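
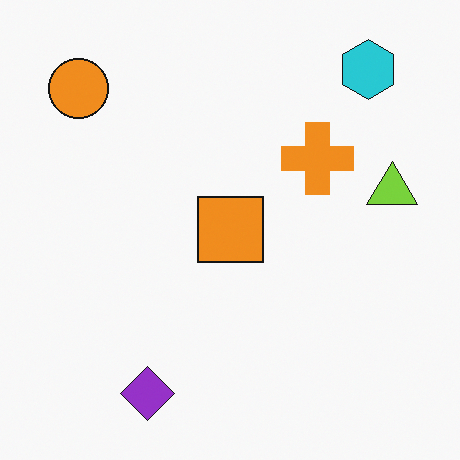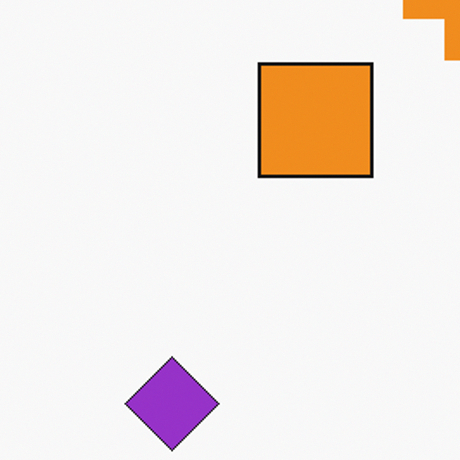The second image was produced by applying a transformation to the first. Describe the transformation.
The transformation is: cropped to a noticeably smaller region and rescaled.

The visible shapes are larger and the field of view is narrower; shapes near the original edges may be partly or wholly outside the frame — a crop-and-rescale.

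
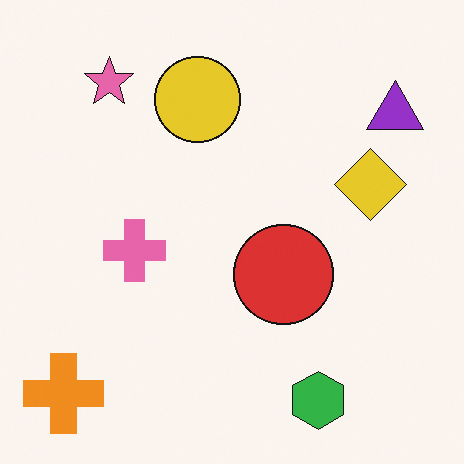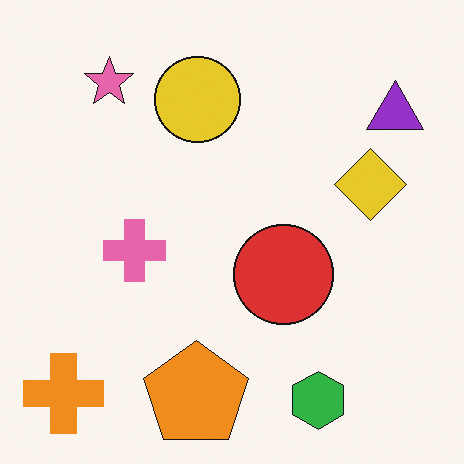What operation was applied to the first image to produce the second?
The image was overlaid with an additional orange pentagon.

An orange pentagon appears in the second image that is absent from the first.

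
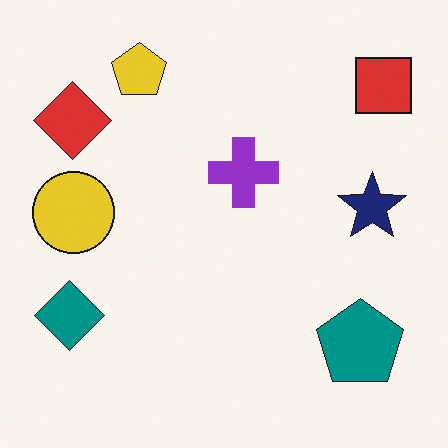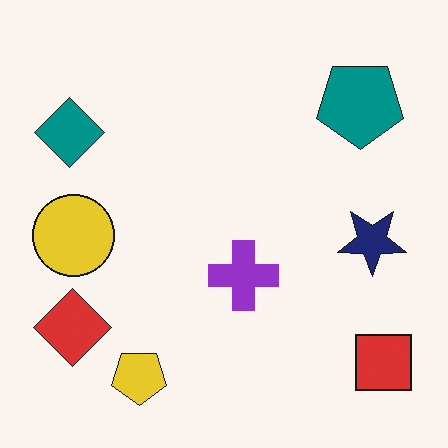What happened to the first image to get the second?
It was flipped vertically (top ↔ bottom).

The yellow pentagon is in the top-left of the first image and the bottom-left of the second — shapes on opposite sides of the horizontal midline have swapped in a mirror flip.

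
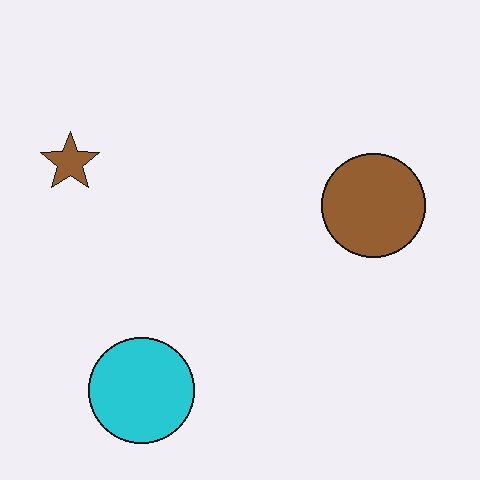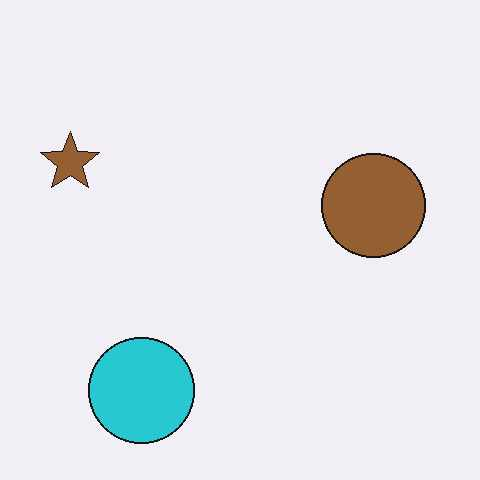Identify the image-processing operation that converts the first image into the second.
It was given moderate JPEG compression.

Blocky 8×8 compression artifacts appear around shape edges and the flat background shows ringing — characteristic JPEG degradation.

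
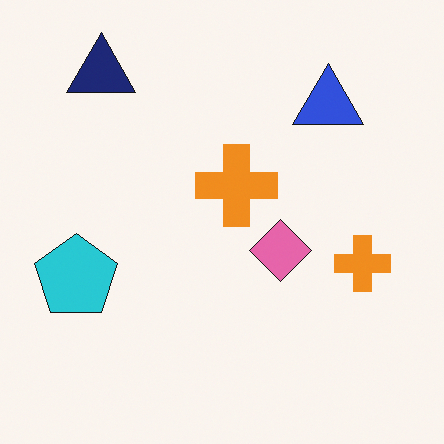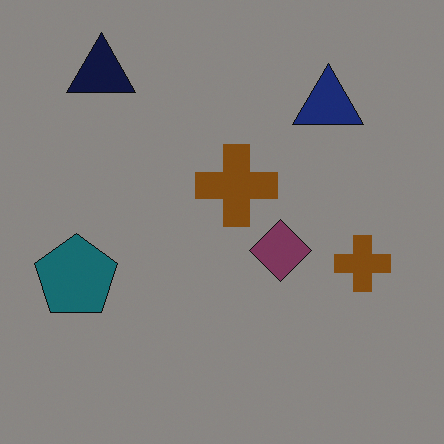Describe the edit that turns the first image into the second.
The transformation is: substantially darkened.

Every pixel — background and shapes alike — is uniformly darkened.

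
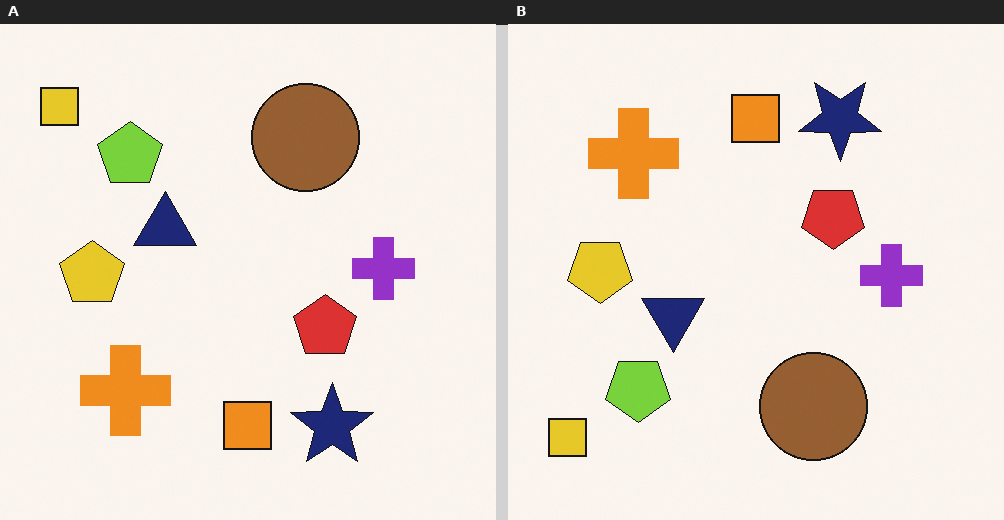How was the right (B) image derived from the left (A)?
It was flipped vertically (top ↔ bottom).

The yellow square is in the top-left of the left (A) image and the bottom-left of the right (B) — shapes on opposite sides of the horizontal midline have swapped in a mirror flip.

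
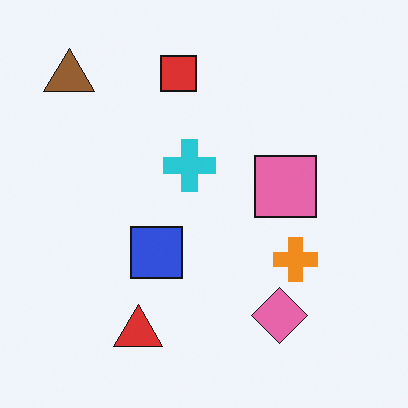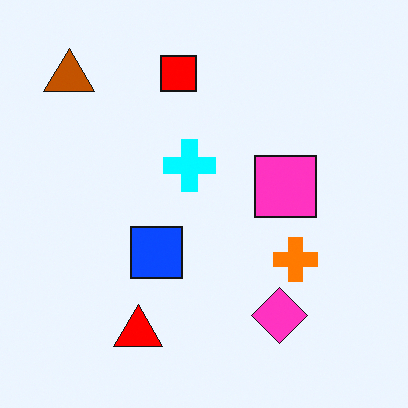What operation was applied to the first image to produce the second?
The image was made much more vivid (saturation change).

All colors are more vivid — a global saturation change.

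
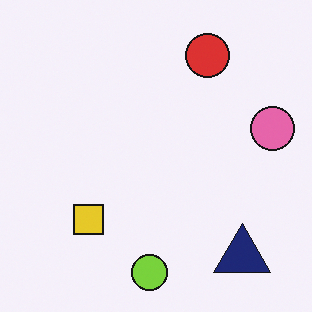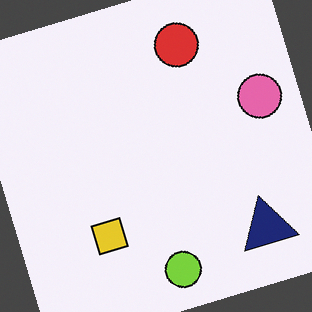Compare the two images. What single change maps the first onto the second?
This is the original image rotated counter-clockwise by a moderate amount.

Every shape is tilted by the same angle and the image corners show triangular fill wedges — a whole-image rotation by a non-right angle.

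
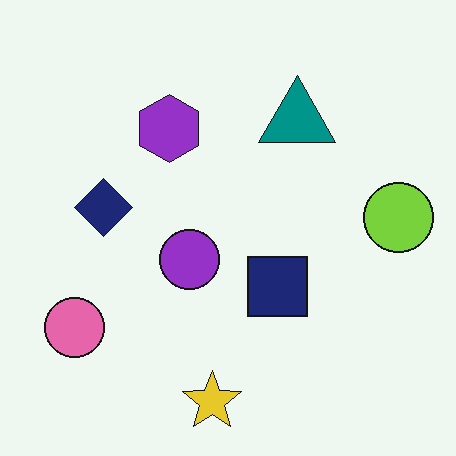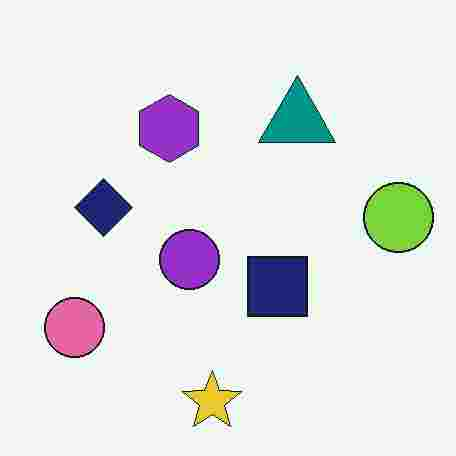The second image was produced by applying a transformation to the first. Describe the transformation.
The image was heavily JPEG-compressed with obvious blocking artifacts.

Blocky 8×8 compression artifacts appear around shape edges and the flat background shows ringing — characteristic JPEG degradation.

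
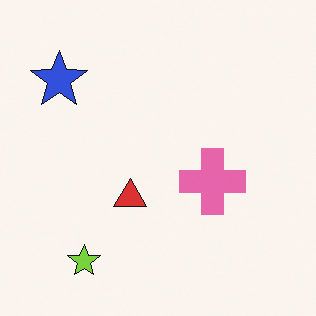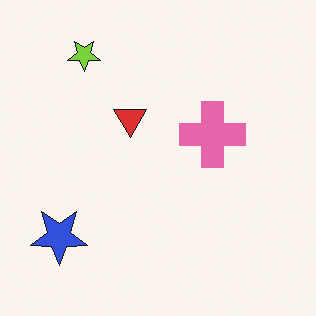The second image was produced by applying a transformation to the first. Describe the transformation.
This is the original image flipped vertically (top ↔ bottom).

The lime star is in the bottom-left of the first image and the top-left of the second — shapes on opposite sides of the horizontal midline have swapped in a mirror flip.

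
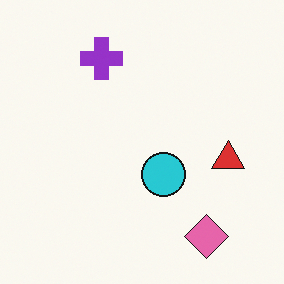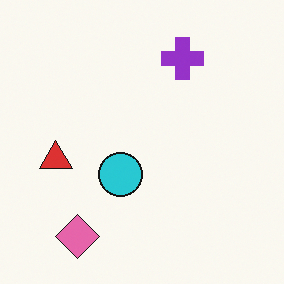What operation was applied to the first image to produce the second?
It was flipped horizontally (left ↔ right).

The red triangle is in the right of the first image and the left of the second — shapes on opposite sides of the vertical midline have swapped in a mirror flip.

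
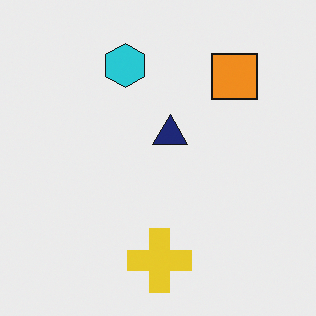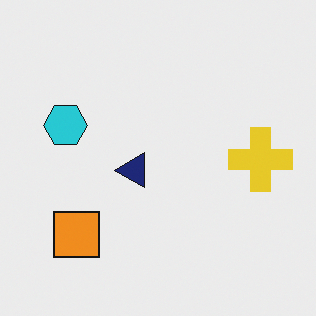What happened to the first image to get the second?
It was transposed (reflected across the top-left ↔ bottom-right diagonal).

Shapes have swapped their row and column positions — what was in the top-right is now in the bottom-left — a diagonal reflection.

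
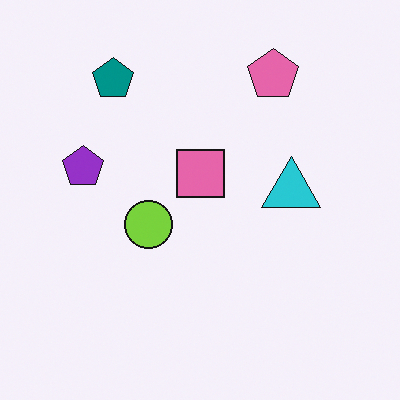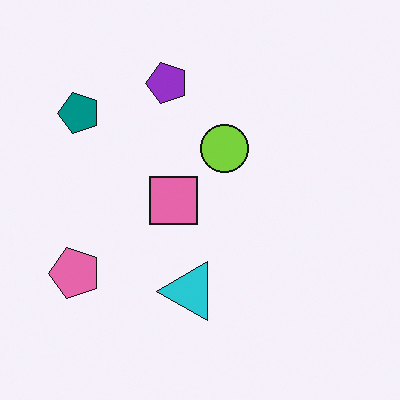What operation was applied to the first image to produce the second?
The image was transposed (reflected across the top-left ↔ bottom-right diagonal).

Shapes have swapped their row and column positions — what was in the top-right is now in the bottom-left — a diagonal reflection.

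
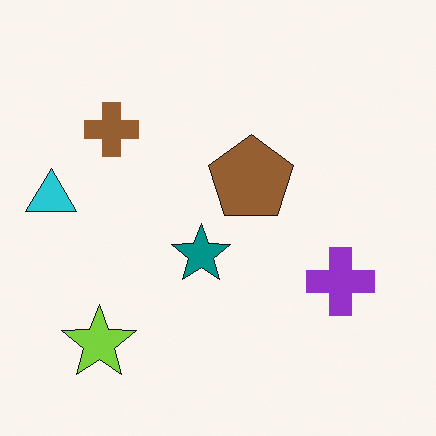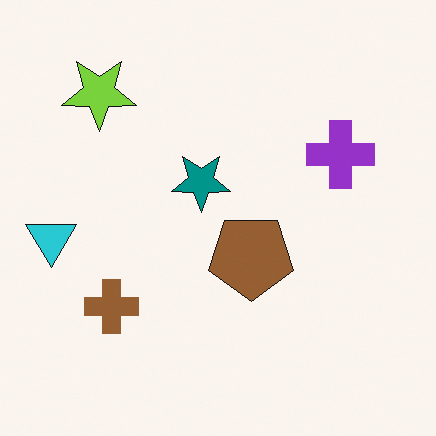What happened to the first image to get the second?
The second image is the first flipped vertically (top ↔ bottom).

The lime star is in the bottom-left of the first image and the top-left of the second — shapes on opposite sides of the horizontal midline have swapped in a mirror flip.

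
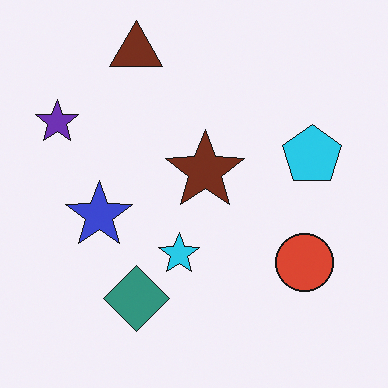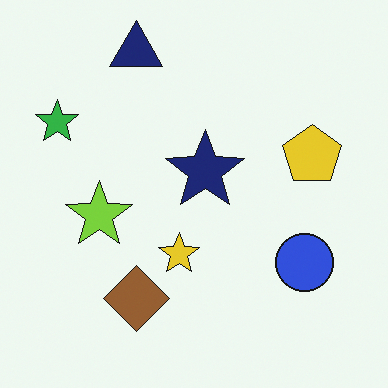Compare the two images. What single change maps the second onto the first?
The first image is the second hue-shifted noticeably.

Every shape's color has rotated by the same amount around the hue wheel — a uniform hue shift.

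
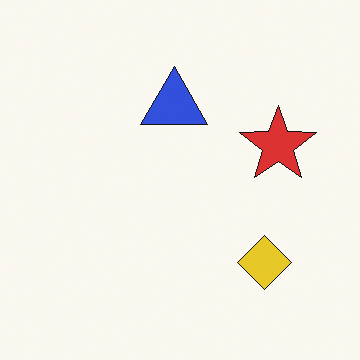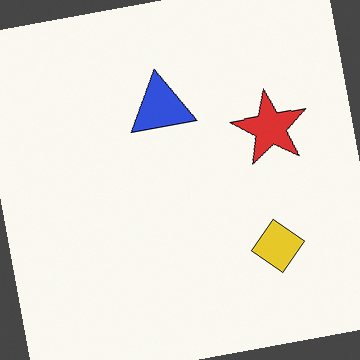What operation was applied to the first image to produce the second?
It was rotated counter-clockwise by a small amount.

Every shape is tilted by the same angle and the image corners show triangular fill wedges — a whole-image rotation by a non-right angle.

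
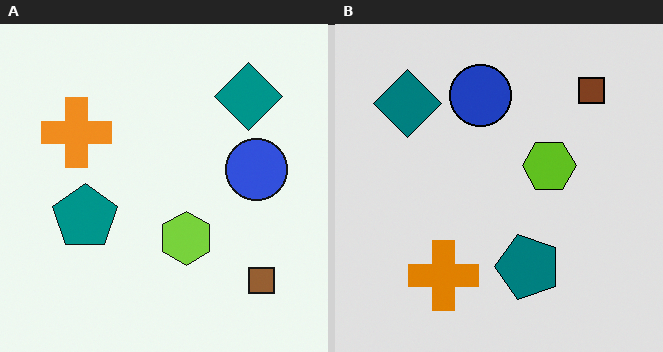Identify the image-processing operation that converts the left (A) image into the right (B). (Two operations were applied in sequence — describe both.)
The right (B) image is the left (A) posterized to a reduced palette, then rotated 90° counter-clockwise.

Each flat color has snapped to a coarser quantized level — most visibly, the near-white background has dropped to a flat grey. The brown square sits in the bottom-right of the left (A) image and the top-right of the right (B) — consistent with a whole-image 90° counter-clockwise rotation.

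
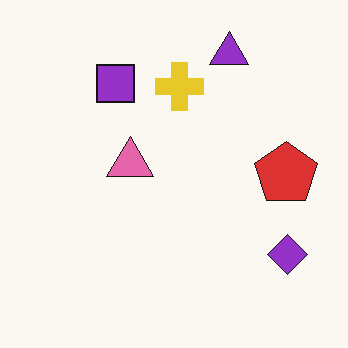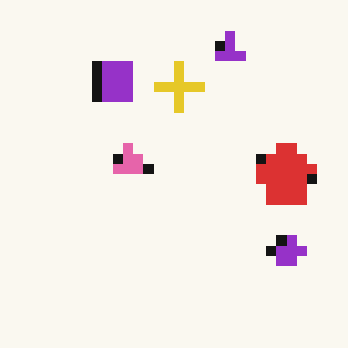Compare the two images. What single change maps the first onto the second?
The second image is the first coarsely pixelated.

Shapes are reduced to large square blocks; fine edges and outlines are lost — a downscale-then-upscale (mosaic) effect.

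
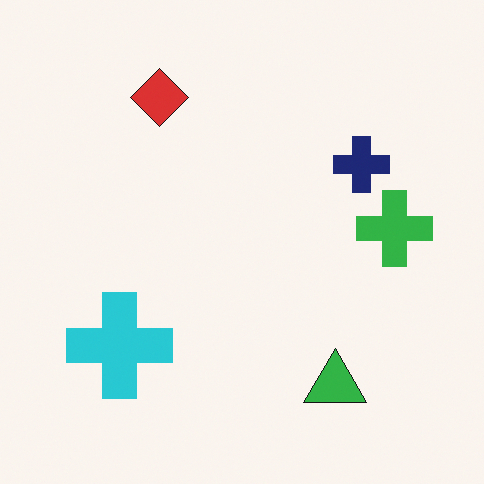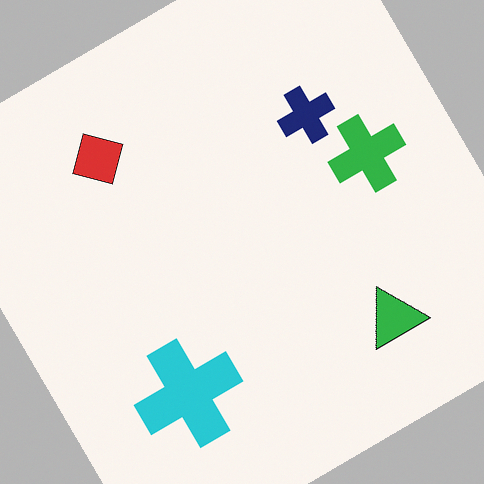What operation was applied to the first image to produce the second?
The image was rotated counter-clockwise by a large amount — several tens of degrees.

Every shape is tilted by the same angle and the image corners show triangular fill wedges — a whole-image rotation by a non-right angle.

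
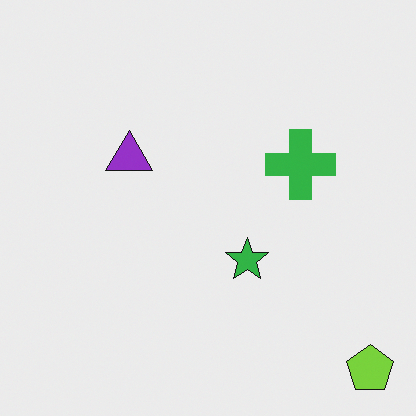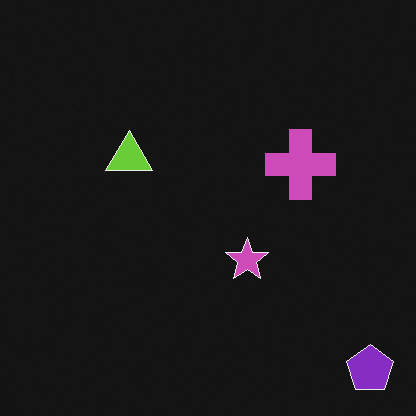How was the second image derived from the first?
The image was color-inverted (negative).

The light background has become dark and every shape's color is its complement — a photographic negative.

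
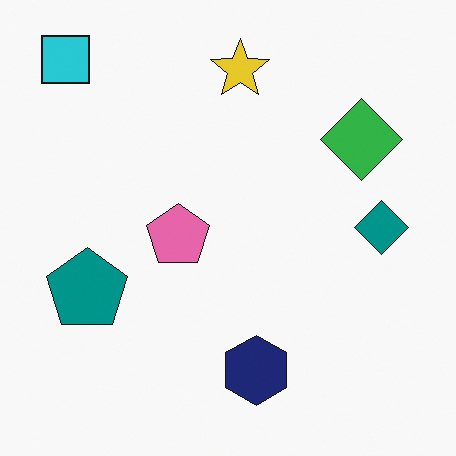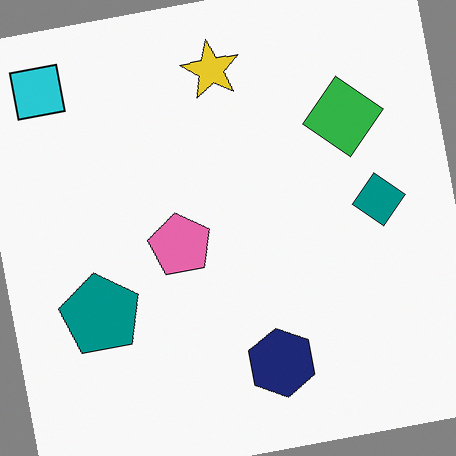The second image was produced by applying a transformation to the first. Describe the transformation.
This is the original image rotated counter-clockwise by a few degrees.

Every shape is tilted by the same angle and the image corners show triangular fill wedges — a whole-image rotation by a non-right angle.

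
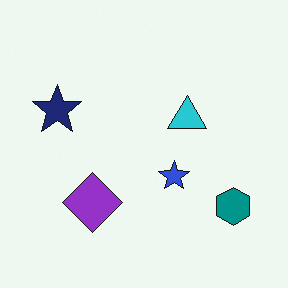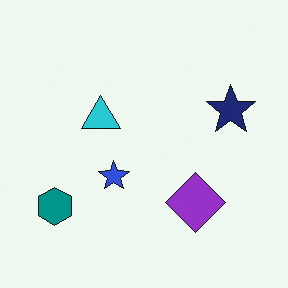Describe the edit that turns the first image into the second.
This is the original image flipped horizontally (left ↔ right).

The teal hexagon is in the bottom-right of the first image and the bottom-left of the second — shapes on opposite sides of the vertical midline have swapped in a mirror flip.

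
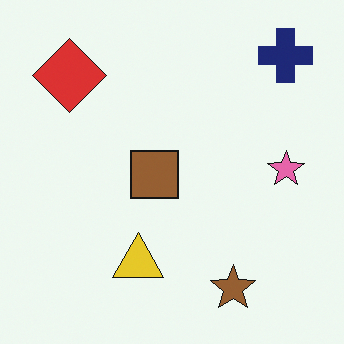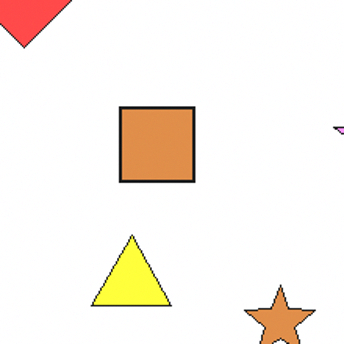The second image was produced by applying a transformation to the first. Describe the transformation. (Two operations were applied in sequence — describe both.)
This is the original image substantially brightened, then cropped to a modestly smaller region and rescaled.

Every pixel — background and shapes alike — is uniformly brightened. The visible shapes are larger and the field of view is narrower; shapes near the original edges may be partly or wholly outside the frame — a crop-and-rescale.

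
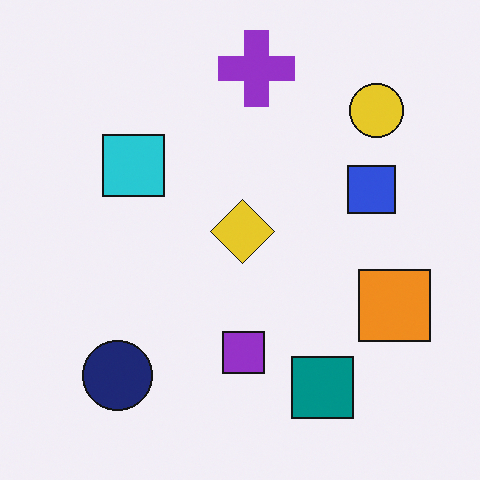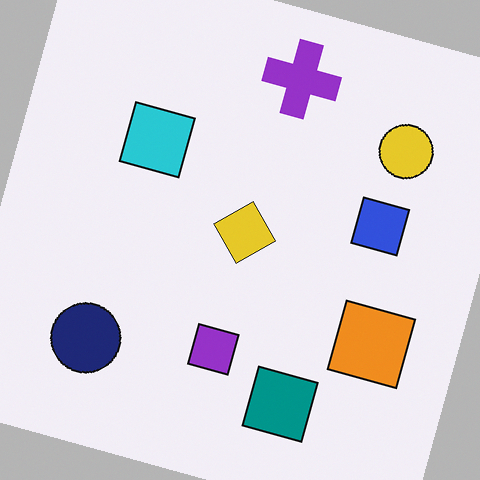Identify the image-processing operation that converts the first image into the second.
This is the original image rotated clockwise by a moderate amount.

Every shape is tilted by the same angle and the image corners show triangular fill wedges — a whole-image rotation by a non-right angle.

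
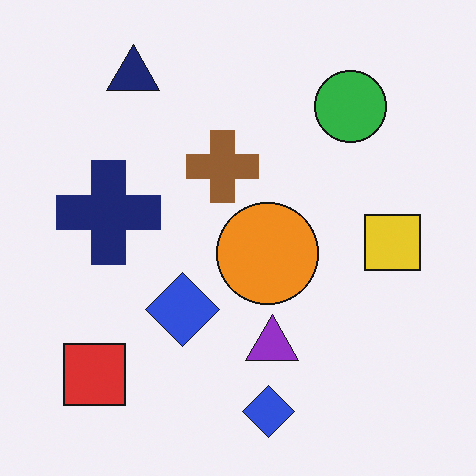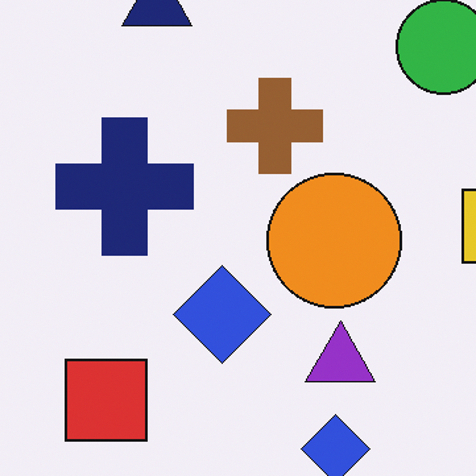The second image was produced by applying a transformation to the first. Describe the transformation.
The second image is the first cropped to a modestly smaller region and rescaled.

The visible shapes are larger and the field of view is narrower; shapes near the original edges may be partly or wholly outside the frame — a crop-and-rescale.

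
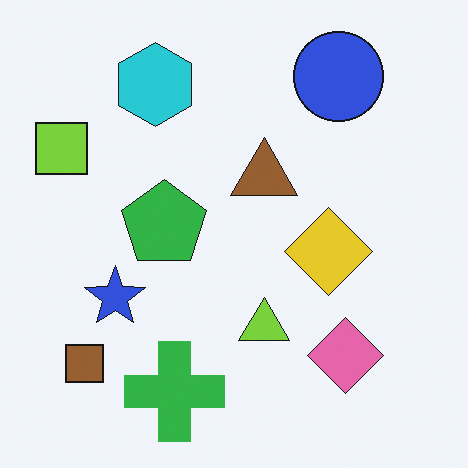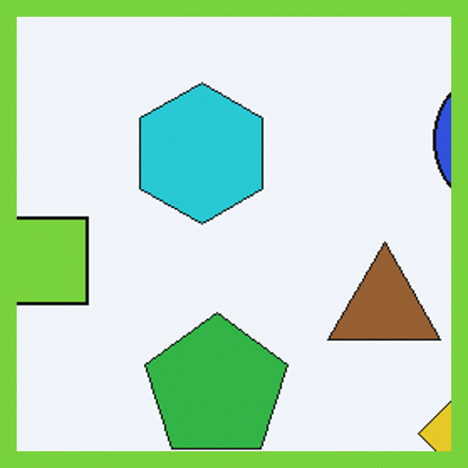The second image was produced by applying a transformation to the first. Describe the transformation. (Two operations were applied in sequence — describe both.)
The second image is the first cropped tightly and scaled back up, then framed with a lime border.

The visible shapes are larger and the field of view is narrower; shapes near the original edges may be partly or wholly outside the frame — a crop-and-rescale. A solid lime frame runs around the edge of the second image, with the content slightly shrunk inside it.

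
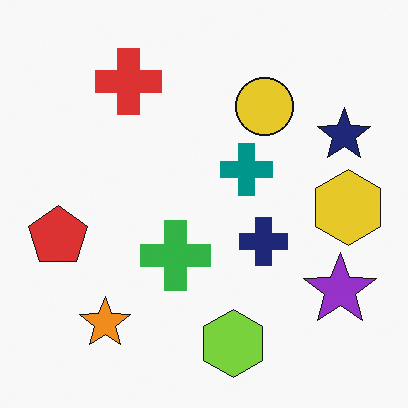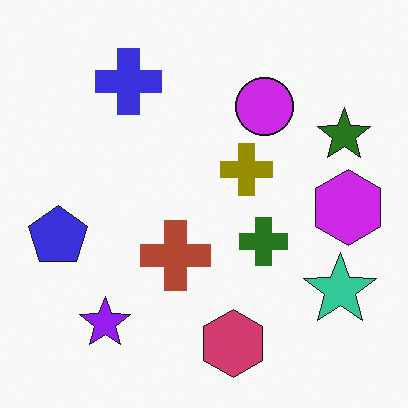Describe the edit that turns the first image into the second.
The second image is the first hue-shifted by a large amount.

Every shape's color has rotated by the same amount around the hue wheel — a uniform hue shift.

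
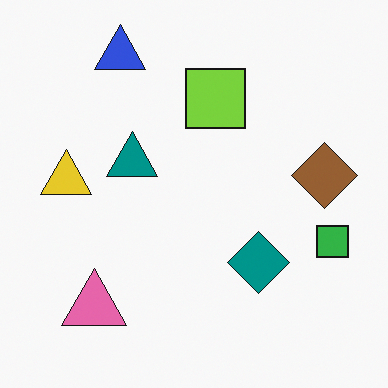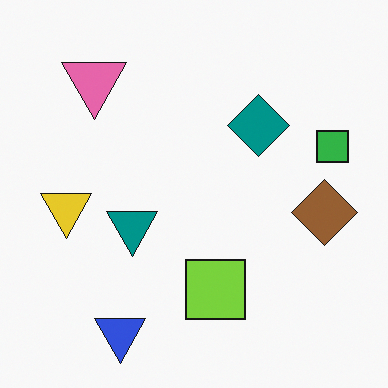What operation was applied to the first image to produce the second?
The transformation is: flipped vertically (top ↔ bottom).

The blue triangle is in the top-left of the first image and the bottom-left of the second — shapes on opposite sides of the horizontal midline have swapped in a mirror flip.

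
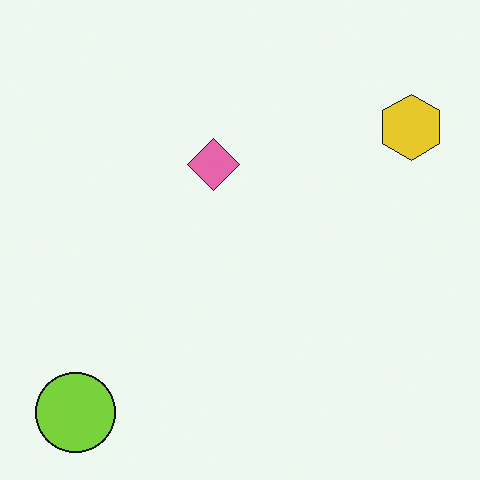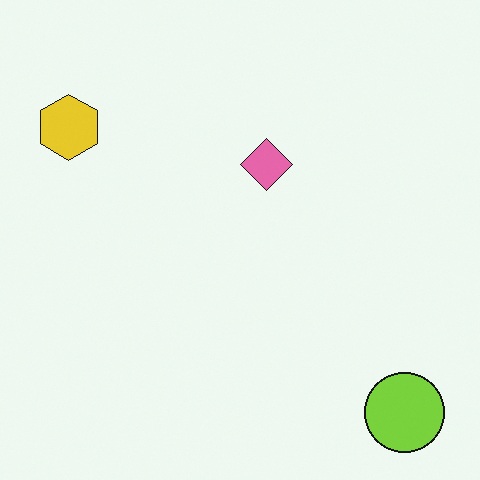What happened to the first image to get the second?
The second image is the first flipped horizontally (left ↔ right).

The yellow hexagon is in the top-right of the first image and the top-left of the second — shapes on opposite sides of the vertical midline have swapped in a mirror flip.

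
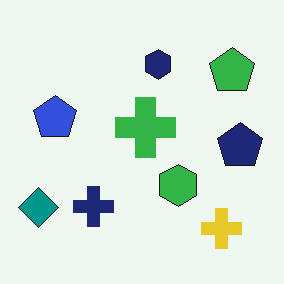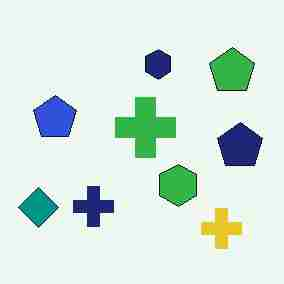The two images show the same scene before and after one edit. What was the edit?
Heavily JPEG-compressed with obvious blocking artifacts.

Blocky 8×8 compression artifacts appear around shape edges and the flat background shows ringing — characteristic JPEG degradation.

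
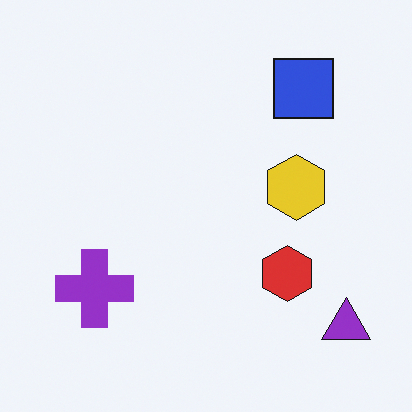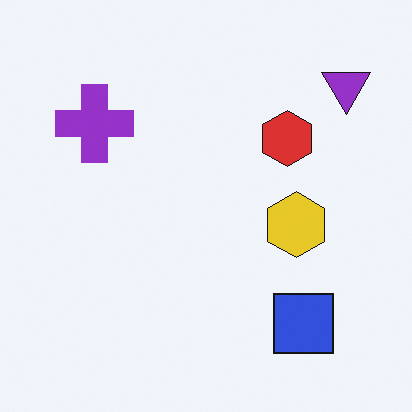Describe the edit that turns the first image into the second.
This is the original image flipped vertically (top ↔ bottom).

The purple triangle is in the bottom-right of the first image and the top-right of the second — shapes on opposite sides of the horizontal midline have swapped in a mirror flip.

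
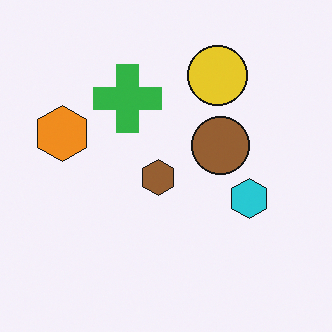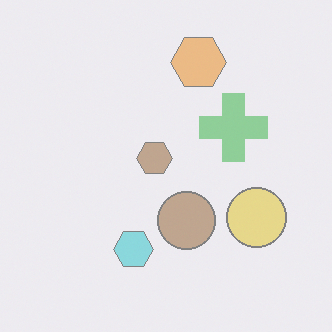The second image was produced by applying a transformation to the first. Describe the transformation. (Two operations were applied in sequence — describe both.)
Rotated 90° clockwise, then given much lower contrast.

The orange hexagon sits in the left of the first image and the top of the second — consistent with a whole-image 90° clockwise rotation. Tones are pushed toward mid-grey across the whole image — a global contrast change.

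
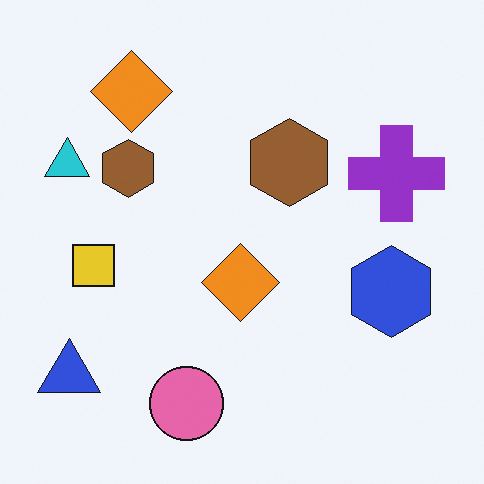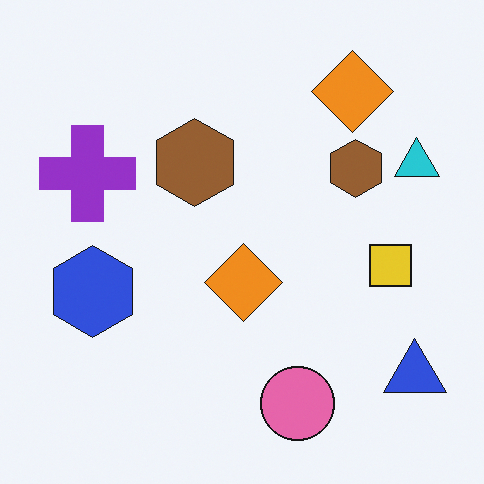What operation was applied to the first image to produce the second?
The second image is the first flipped horizontally (left ↔ right).

The cyan triangle is in the left of the first image and the right of the second — shapes on opposite sides of the vertical midline have swapped in a mirror flip.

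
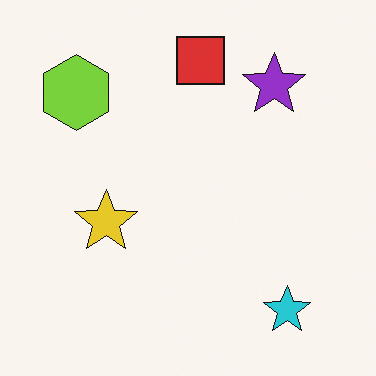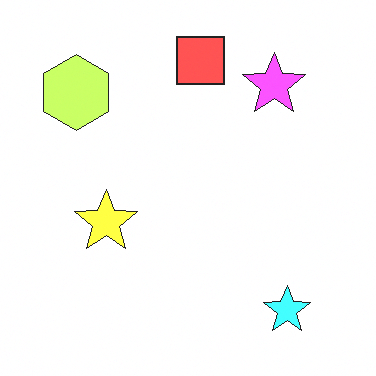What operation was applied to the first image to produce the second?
It was substantially brightened.

Every pixel — background and shapes alike — is uniformly brightened.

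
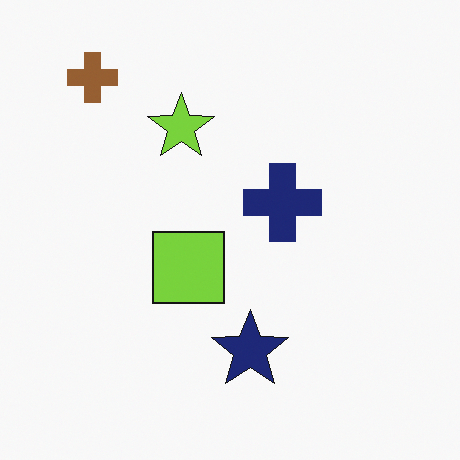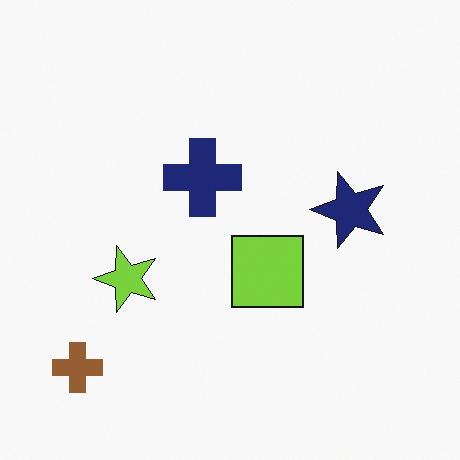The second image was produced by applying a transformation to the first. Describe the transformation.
The transformation is: rotated 90° counter-clockwise.

The brown cross sits in the top-left of the first image and the bottom-left of the second — consistent with a whole-image 90° counter-clockwise rotation.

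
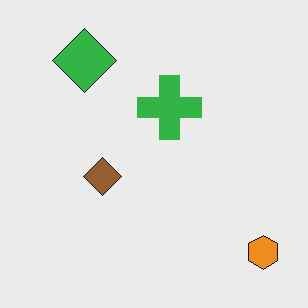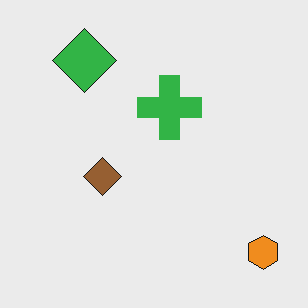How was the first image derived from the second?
Given moderate JPEG compression.

Blocky 8×8 compression artifacts appear around shape edges and the flat background shows ringing — characteristic JPEG degradation.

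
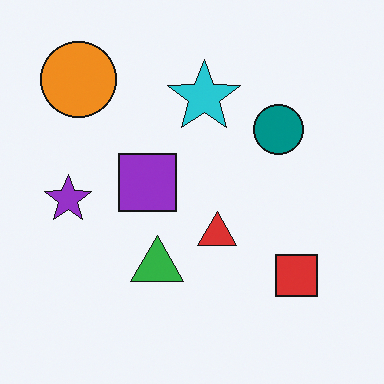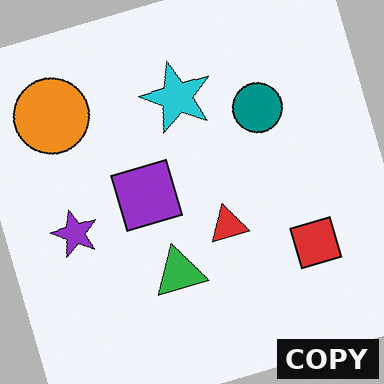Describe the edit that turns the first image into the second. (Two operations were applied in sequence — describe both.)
The second image is the first rotated counter-clockwise by a moderate amount, then watermarked with the text "COPY" in the lower-right corner.

Every shape is tilted by the same angle and the image corners show triangular fill wedges — a whole-image rotation by a non-right angle. A dark label reading "COPY" appears in the lower-right corner.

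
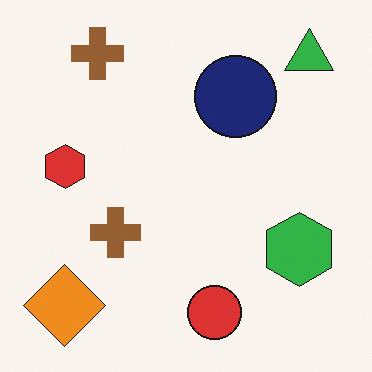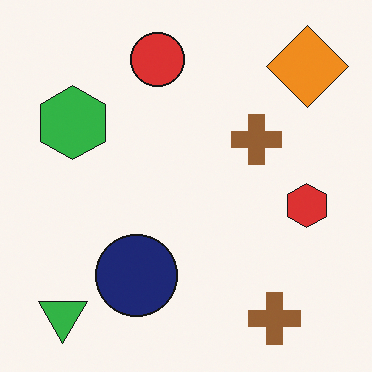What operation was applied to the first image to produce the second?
Rotated 180°.

The green triangle sits in the top-right of the first image and the bottom-left of the second — consistent with a whole-image 180° rotation.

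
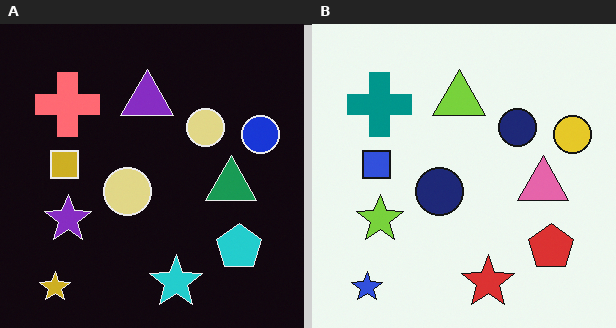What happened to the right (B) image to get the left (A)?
It was color-inverted (negative).

The light background has become dark and every shape's color is its complement — a photographic negative.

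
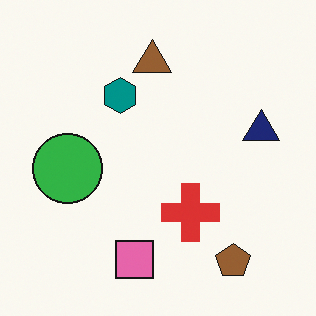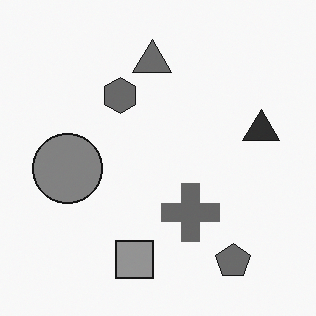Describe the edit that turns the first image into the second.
The image was converted to grayscale.

All color is removed — every shape is now a shade of grey.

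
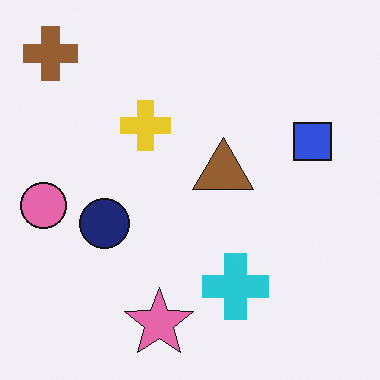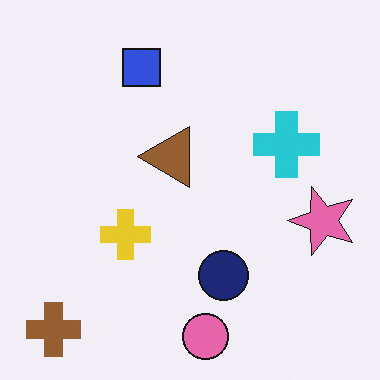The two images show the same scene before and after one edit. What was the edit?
Rotated 90° counter-clockwise.

The brown cross sits in the top-left of the first image and the bottom-left of the second — consistent with a whole-image 90° counter-clockwise rotation.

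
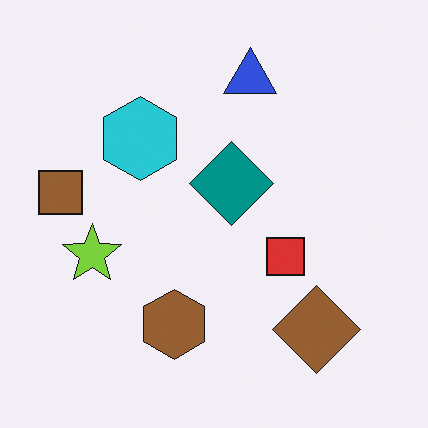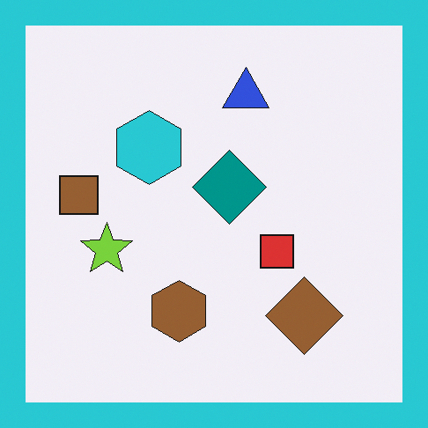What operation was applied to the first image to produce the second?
The image was framed with a cyan border.

A solid cyan frame runs around the edge of the second image, with the content slightly shrunk inside it.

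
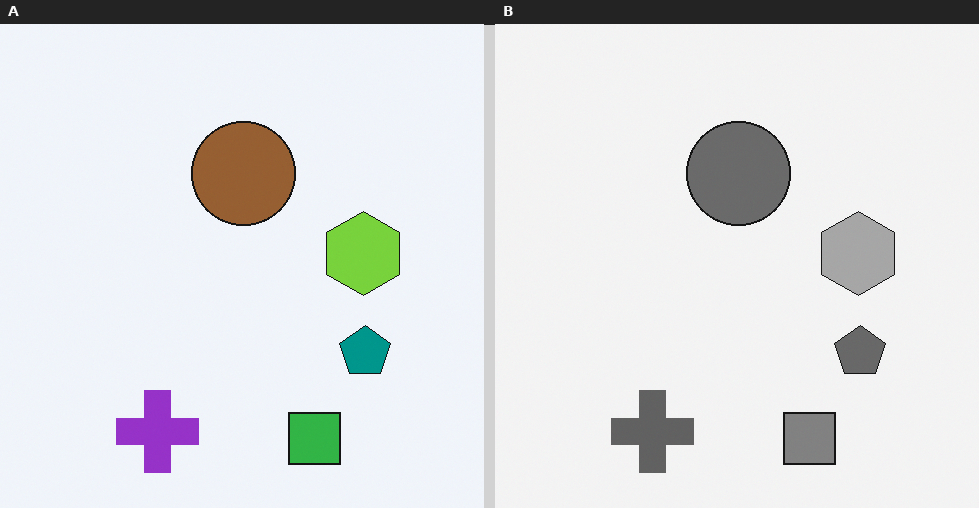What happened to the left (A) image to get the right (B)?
It was converted to grayscale.

All color is removed — every shape is now a shade of grey.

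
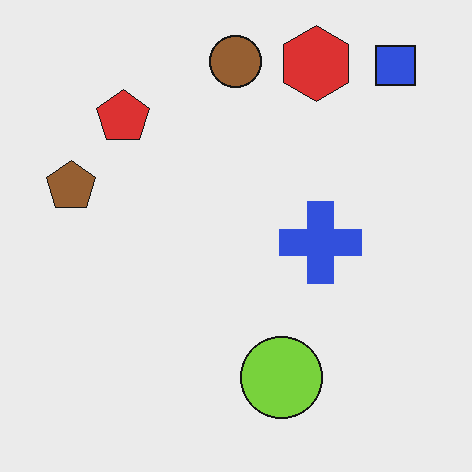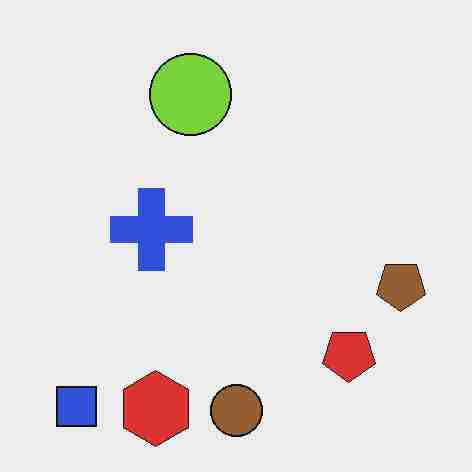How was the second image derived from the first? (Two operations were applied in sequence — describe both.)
It was rotated 180°, then heavily JPEG-compressed with obvious blocking artifacts.

The blue square sits in the top-right of the first image and the bottom-left of the second — consistent with a whole-image 180° rotation. Blocky 8×8 compression artifacts appear around shape edges and the flat background shows ringing — characteristic JPEG degradation.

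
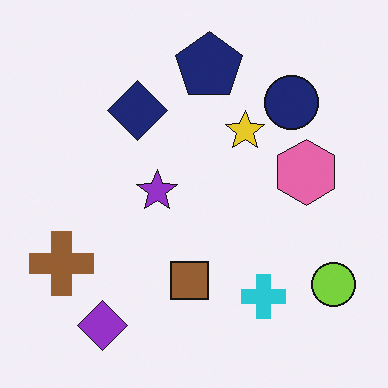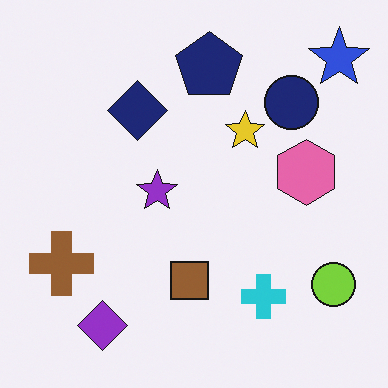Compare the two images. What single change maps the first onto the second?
This is the original image overlaid with an additional blue star.

A blue star appears in the second image that is absent from the first.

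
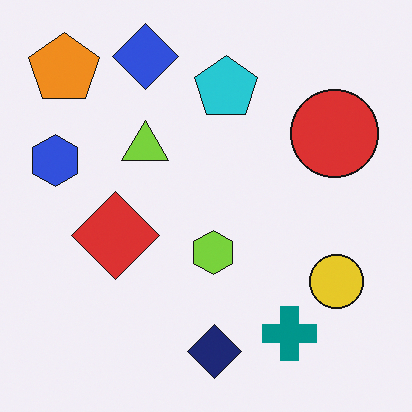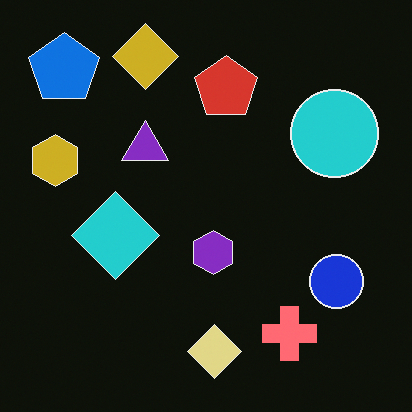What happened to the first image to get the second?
The image was color-inverted (negative).

The light background has become dark and every shape's color is its complement — a photographic negative.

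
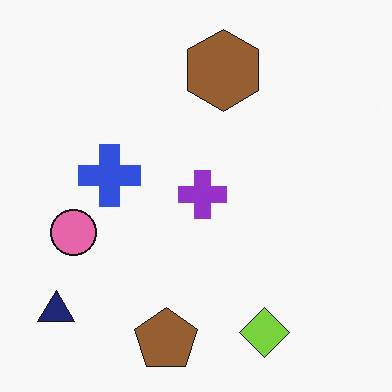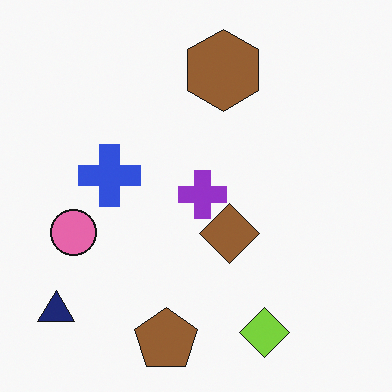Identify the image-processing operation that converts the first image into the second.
The image was overlaid with an additional brown diamond.

A brown diamond appears in the second image that is absent from the first.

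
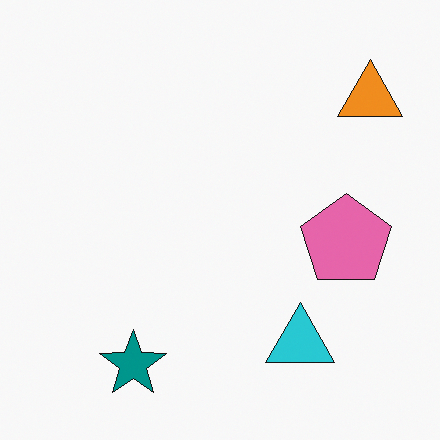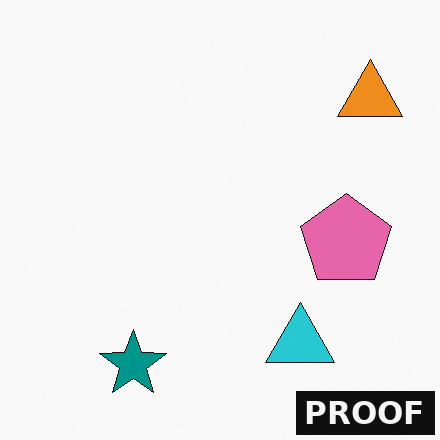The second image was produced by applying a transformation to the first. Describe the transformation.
The image was watermarked with the text "PROOF" in the lower-right corner.

A dark label reading "PROOF" appears in the lower-right corner.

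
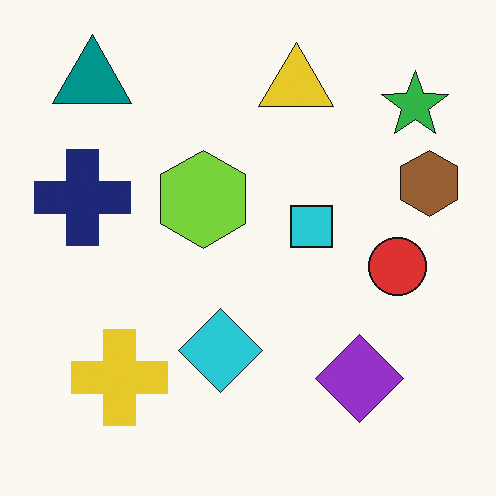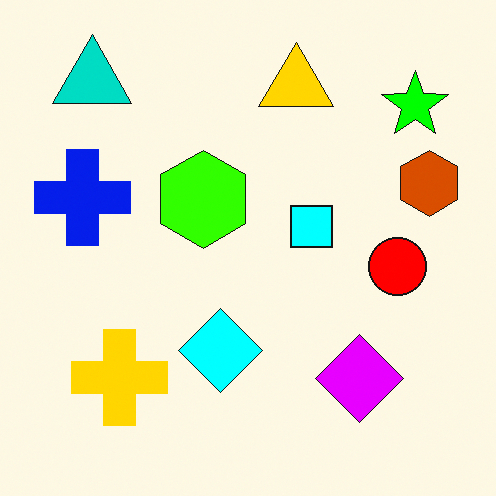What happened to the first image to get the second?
The image was made much more vivid (saturation change).

All colors are more vivid — a global saturation change.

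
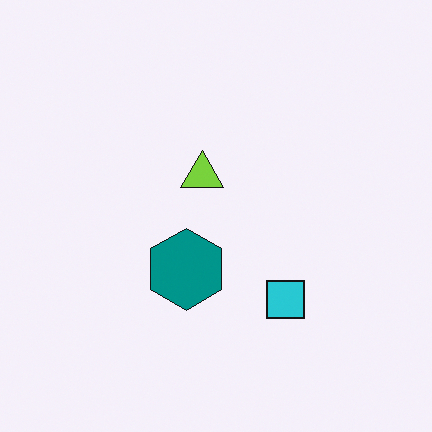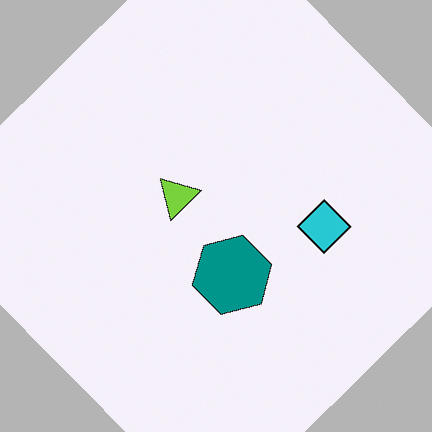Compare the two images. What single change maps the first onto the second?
The second image is the first rotated counter-clockwise by a large amount — several tens of degrees.

Every shape is tilted by the same angle and the image corners show triangular fill wedges — a whole-image rotation by a non-right angle.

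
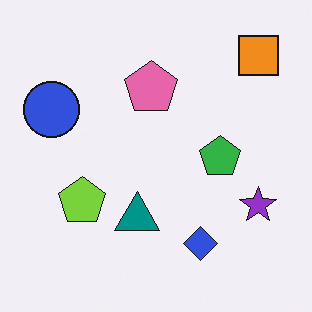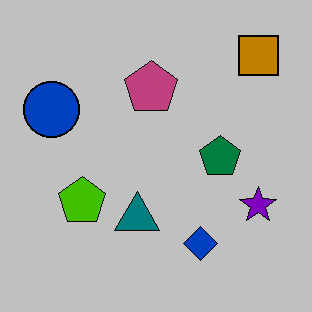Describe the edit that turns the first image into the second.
This is the original image aggressively posterized.

Each flat color has snapped to a coarser quantized level — most visibly, the near-white background has dropped to a flat grey.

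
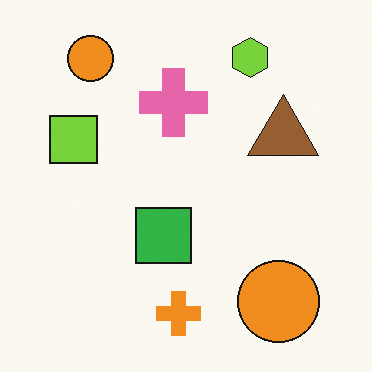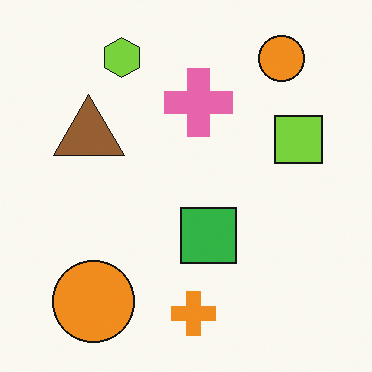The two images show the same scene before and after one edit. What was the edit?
The transformation is: flipped horizontally (left ↔ right).

The lime square is in the left of the first image and the right of the second — shapes on opposite sides of the vertical midline have swapped in a mirror flip.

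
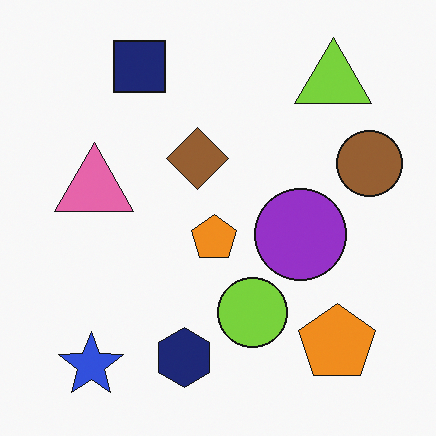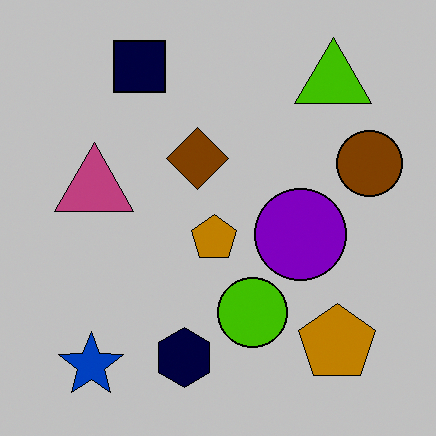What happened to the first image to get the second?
The second image is the first heavily posterized to just a handful of flat colors.

Each flat color has snapped to a coarser quantized level — most visibly, the near-white background has dropped to a flat grey.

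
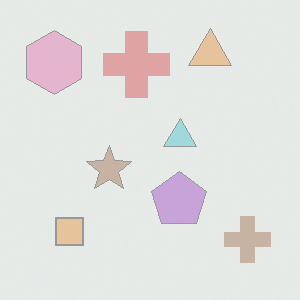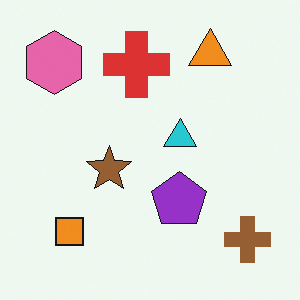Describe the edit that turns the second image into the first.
The image was given much lower contrast.

Tones are pushed toward mid-grey across the whole image — a global contrast change.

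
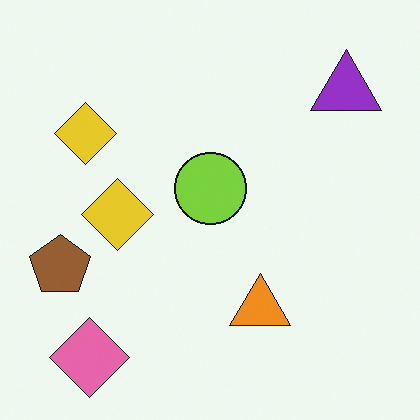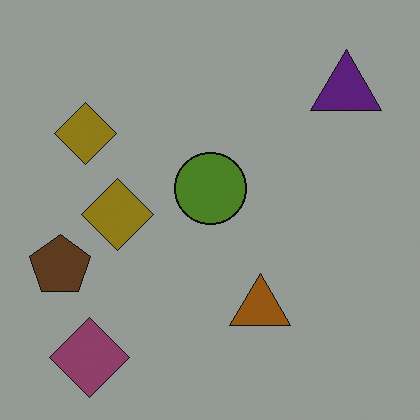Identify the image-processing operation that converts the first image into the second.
The second image is the first noticeably darkened.

Every pixel — background and shapes alike — is uniformly darkened.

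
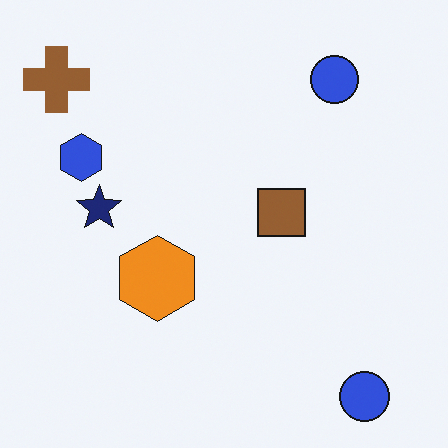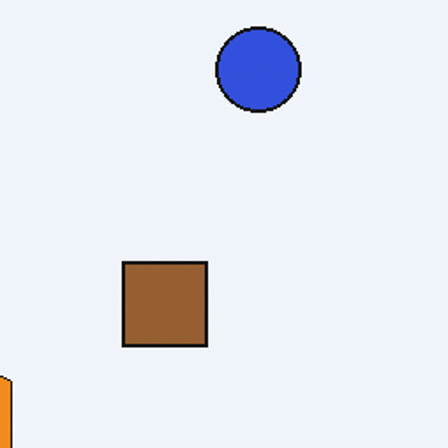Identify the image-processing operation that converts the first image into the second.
Cropped tightly and scaled back up.

The visible shapes are larger and the field of view is narrower; shapes near the original edges may be partly or wholly outside the frame — a crop-and-rescale.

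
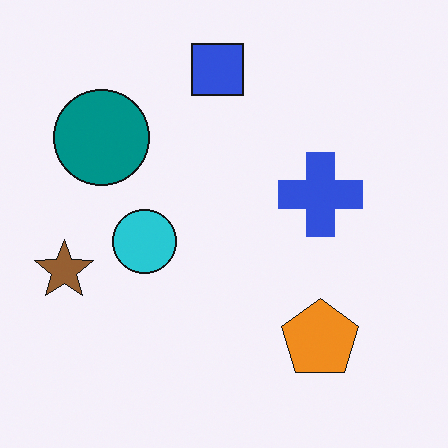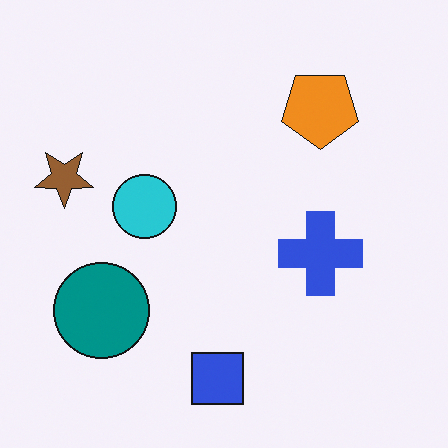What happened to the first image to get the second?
The second image is the first flipped vertically (top ↔ bottom).

The blue square is in the top of the first image and the bottom of the second — shapes on opposite sides of the horizontal midline have swapped in a mirror flip.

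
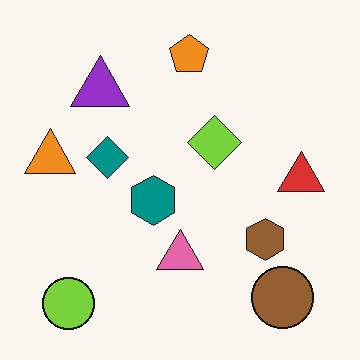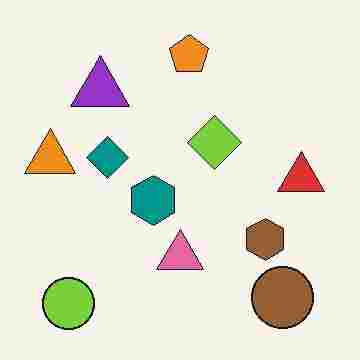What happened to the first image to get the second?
This is the original image heavily JPEG-compressed with obvious blocking artifacts.

Blocky 8×8 compression artifacts appear around shape edges and the flat background shows ringing — characteristic JPEG degradation.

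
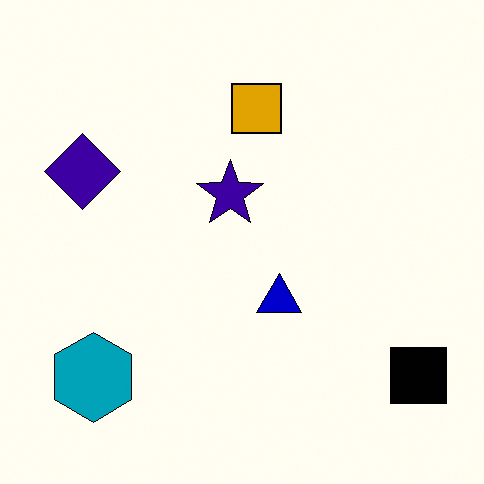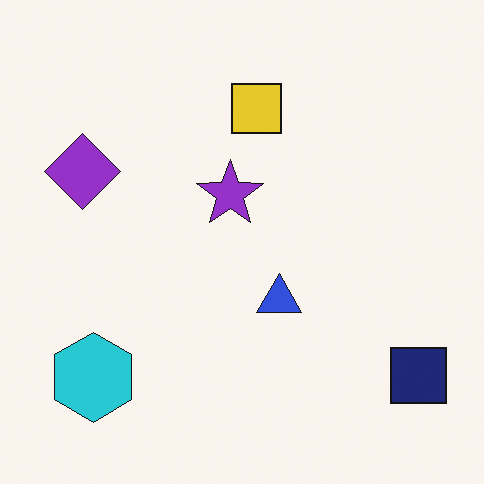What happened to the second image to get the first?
The transformation is: boosted in contrast.

Tones are pushed away from mid-grey across the whole image — a global contrast change.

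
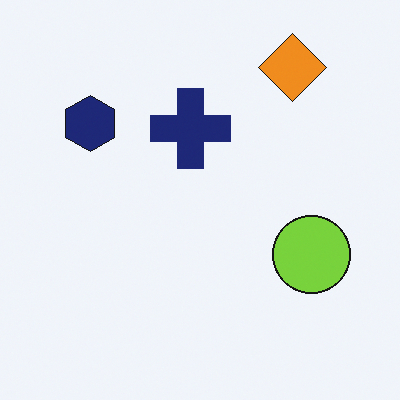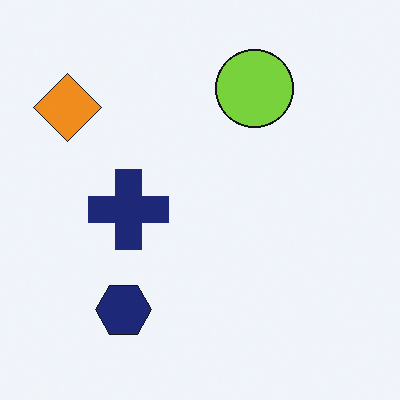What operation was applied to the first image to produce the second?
The transformation is: rotated 90° counter-clockwise.

The orange diamond sits in the top-right of the first image and the top-left of the second — consistent with a whole-image 90° counter-clockwise rotation.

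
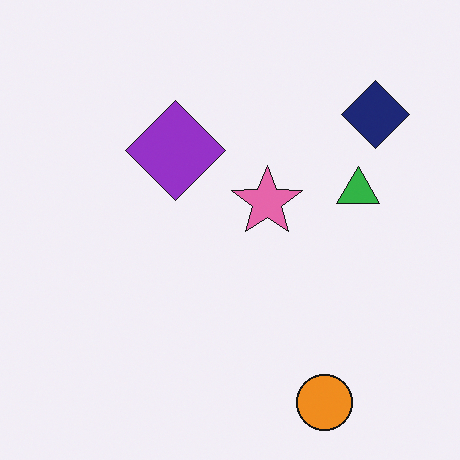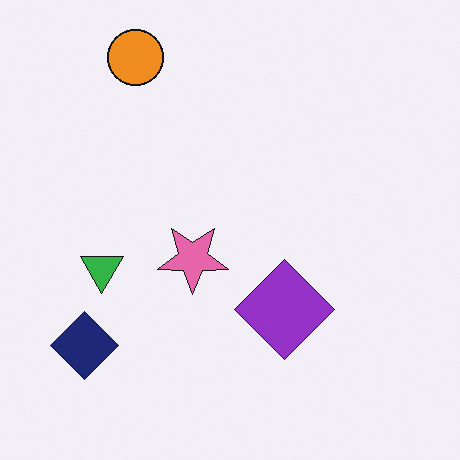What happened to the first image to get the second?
The second image is the first rotated 180°.

The orange circle sits in the bottom-right of the first image and the top-left of the second — consistent with a whole-image 180° rotation.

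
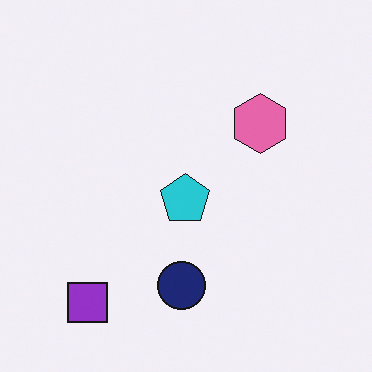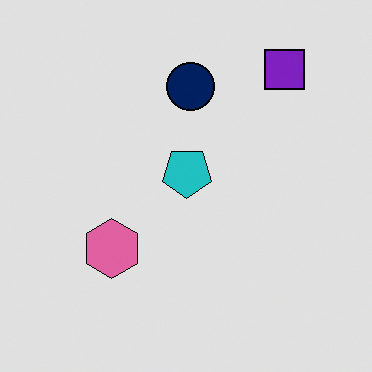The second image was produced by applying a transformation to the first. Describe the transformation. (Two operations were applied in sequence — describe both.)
The transformation is: rotated 180°, then posterized to a reduced palette.

The purple square sits in the bottom-left of the first image and the top-right of the second — consistent with a whole-image 180° rotation. Each flat color has snapped to a coarser quantized level — most visibly, the near-white background has dropped to a flat grey.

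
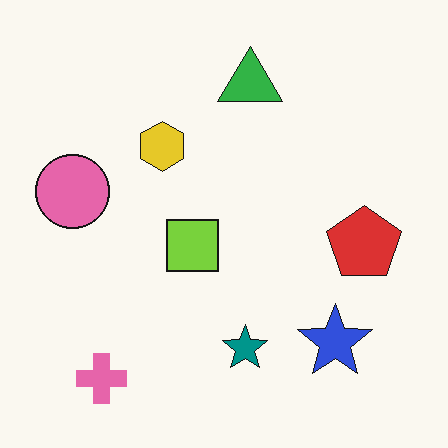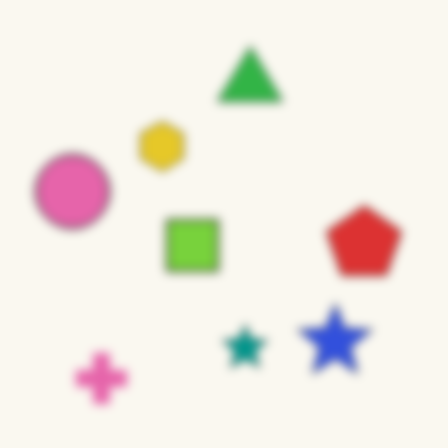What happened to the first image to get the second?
The image was heavily blurred.

Shape edges and outlines are uniformly softened across the whole image.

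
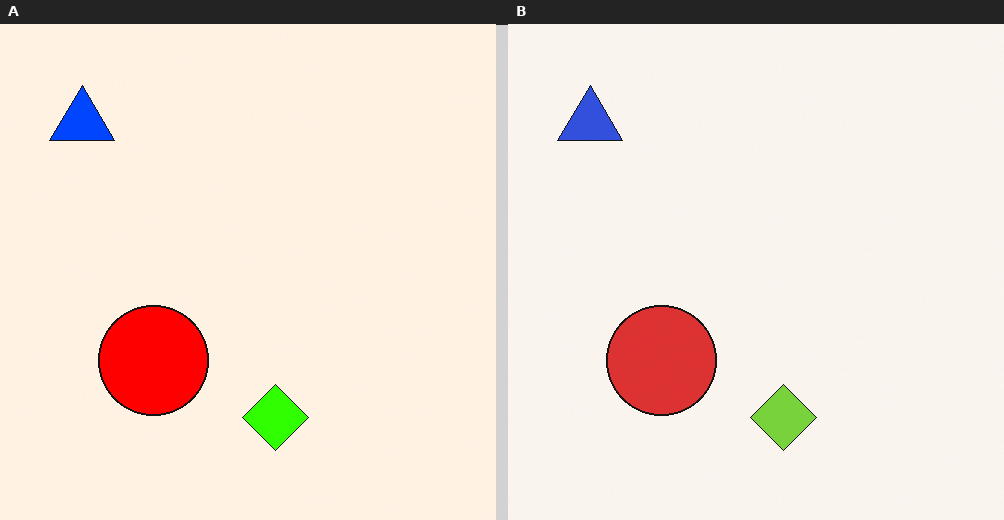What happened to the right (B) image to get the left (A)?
The left (A) image is the right (B) heavily oversaturated.

All colors are more vivid — a global saturation change.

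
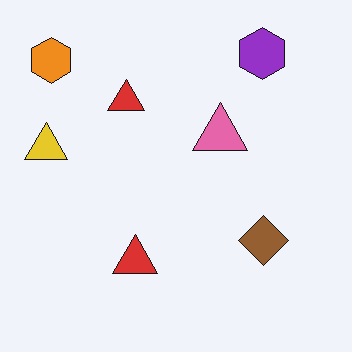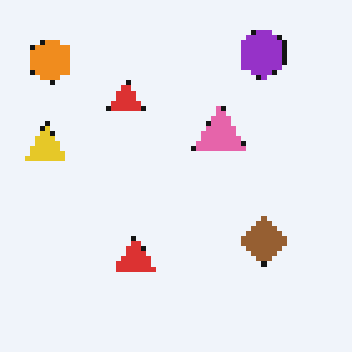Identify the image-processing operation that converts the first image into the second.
Lightly pixelated (a mild mosaic effect).

Shapes are reduced to large square blocks; fine edges and outlines are lost — a downscale-then-upscale (mosaic) effect.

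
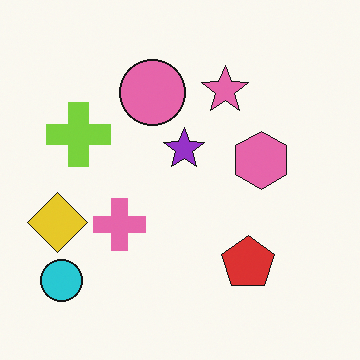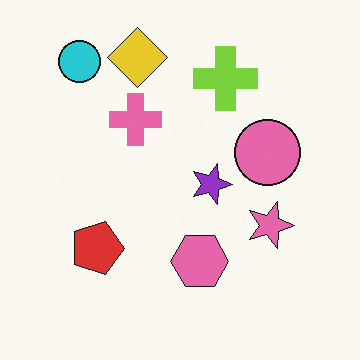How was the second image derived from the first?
The second image is the first rotated 90° clockwise.

The cyan circle sits in the bottom-left of the first image and the top-left of the second — consistent with a whole-image 90° clockwise rotation.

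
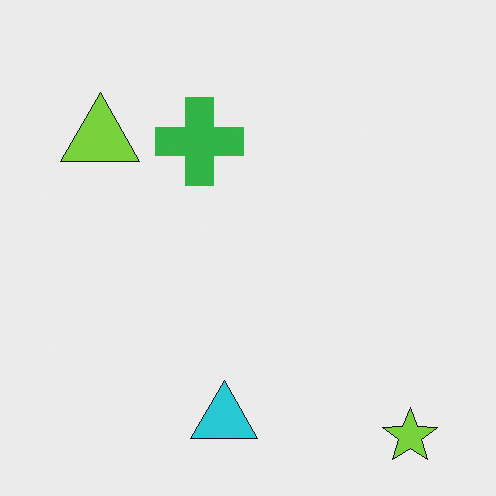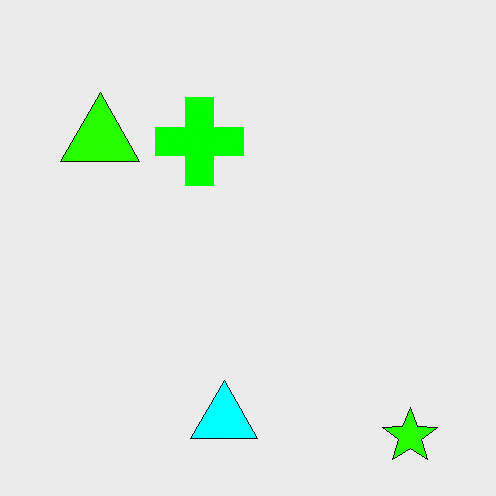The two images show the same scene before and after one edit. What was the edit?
This is the original image made much more vivid (saturation change).

All colors are more vivid — a global saturation change.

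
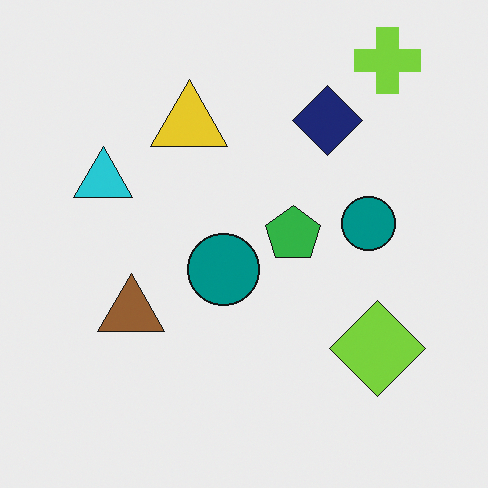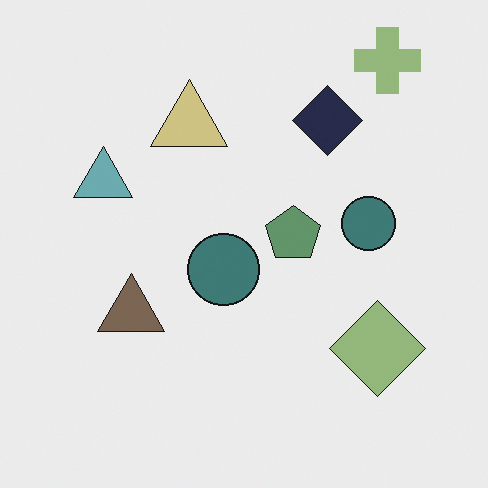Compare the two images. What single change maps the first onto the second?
The second image is the first made much more muted (saturation change).

All colors are more muted and greyish — a global saturation change.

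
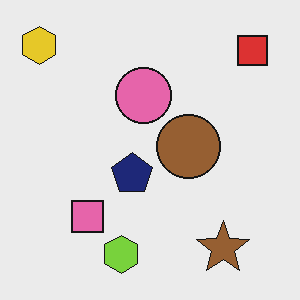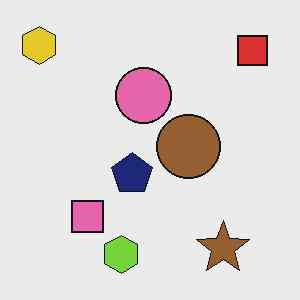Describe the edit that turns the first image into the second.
It was JPEG-compressed with visible artifacts.

Blocky 8×8 compression artifacts appear around shape edges and the flat background shows ringing — characteristic JPEG degradation.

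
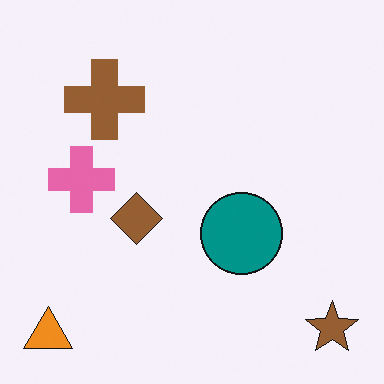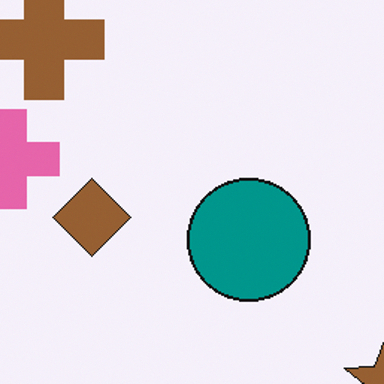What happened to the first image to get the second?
It was cropped slightly and scaled back up.

The visible shapes are larger and the field of view is narrower; shapes near the original edges may be partly or wholly outside the frame — a crop-and-rescale.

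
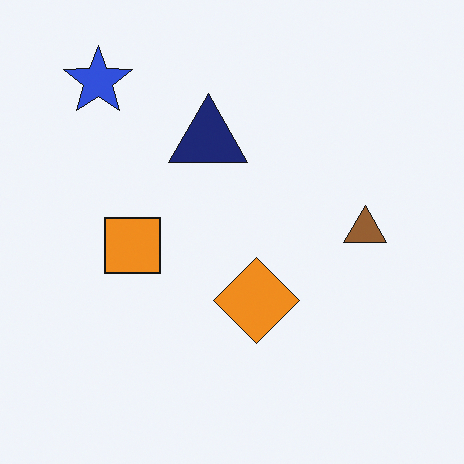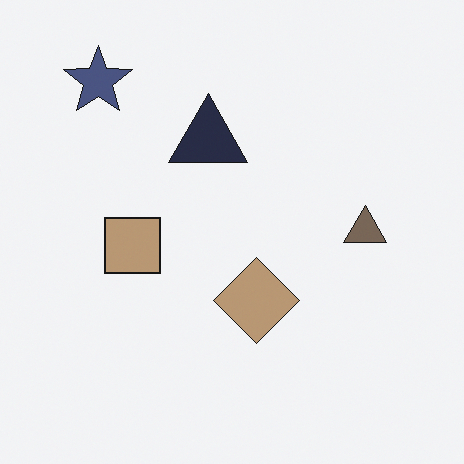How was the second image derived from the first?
The image was made much more muted (saturation change).

All colors are more muted and greyish — a global saturation change.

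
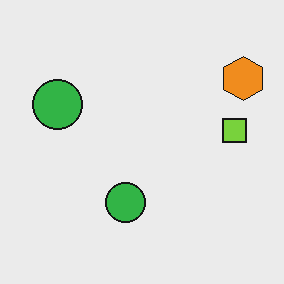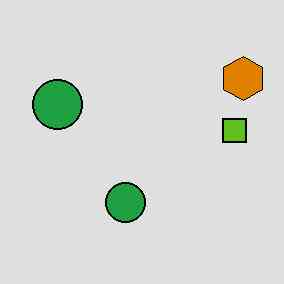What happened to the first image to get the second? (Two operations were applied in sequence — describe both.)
The image was moderately posterized, then given moderate JPEG compression.

Each flat color has snapped to a coarser quantized level — most visibly, the near-white background has dropped to a flat grey. Blocky 8×8 compression artifacts appear around shape edges and the flat background shows ringing — characteristic JPEG degradation.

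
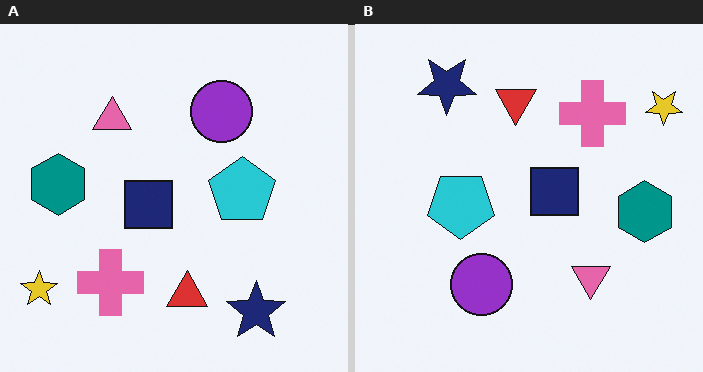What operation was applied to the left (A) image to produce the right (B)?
It was rotated 180°.

The yellow star sits in the bottom-left of the left (A) image and the top-right of the right (B) — consistent with a whole-image 180° rotation.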